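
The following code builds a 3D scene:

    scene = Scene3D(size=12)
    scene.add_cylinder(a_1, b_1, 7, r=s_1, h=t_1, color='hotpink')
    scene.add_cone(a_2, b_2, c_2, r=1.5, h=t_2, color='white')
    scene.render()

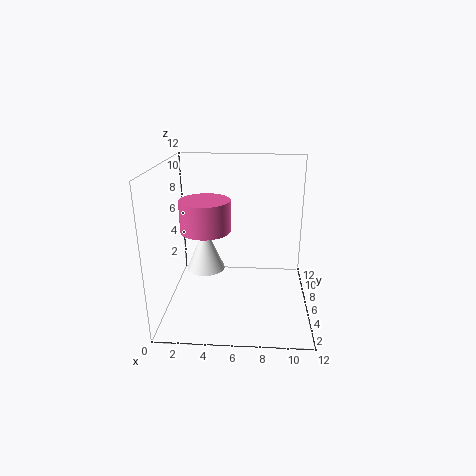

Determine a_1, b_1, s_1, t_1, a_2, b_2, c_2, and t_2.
a_1 = 3.5, b_1 = 5, s_1 = 2, t_1 = 2.5, a_2 = 3.5, b_2 = 4.5, c_2 = 4, t_2 = 3.5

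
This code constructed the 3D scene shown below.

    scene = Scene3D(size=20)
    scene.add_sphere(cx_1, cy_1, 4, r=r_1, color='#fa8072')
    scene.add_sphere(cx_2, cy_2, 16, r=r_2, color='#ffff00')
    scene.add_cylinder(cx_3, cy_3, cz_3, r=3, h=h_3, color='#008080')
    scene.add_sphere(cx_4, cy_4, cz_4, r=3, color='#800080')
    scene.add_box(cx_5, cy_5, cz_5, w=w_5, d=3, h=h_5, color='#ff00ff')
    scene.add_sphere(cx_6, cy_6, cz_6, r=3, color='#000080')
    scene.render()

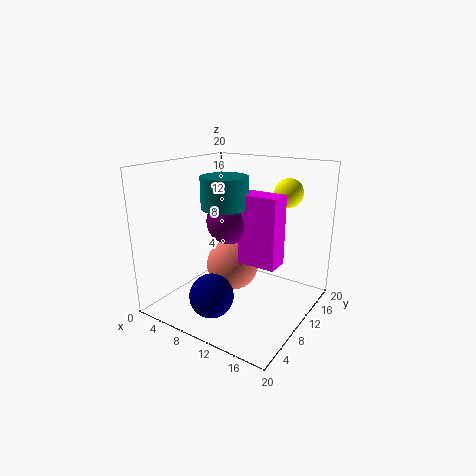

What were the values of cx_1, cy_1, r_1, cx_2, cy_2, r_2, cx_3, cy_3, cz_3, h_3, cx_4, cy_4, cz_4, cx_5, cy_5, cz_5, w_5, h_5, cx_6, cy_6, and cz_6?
cx_1 = 7
cy_1 = 13
r_1 = 4
cx_2 = 15
cy_2 = 15
r_2 = 2
cx_3 = 10
cy_3 = 7
cz_3 = 15
h_3 = 4
cx_4 = 10
cy_4 = 8
cz_4 = 13
cx_5 = 12
cy_5 = 7
cz_5 = 8
w_5 = 5
h_5 = 9
cx_6 = 9
cy_6 = 5
cz_6 = 3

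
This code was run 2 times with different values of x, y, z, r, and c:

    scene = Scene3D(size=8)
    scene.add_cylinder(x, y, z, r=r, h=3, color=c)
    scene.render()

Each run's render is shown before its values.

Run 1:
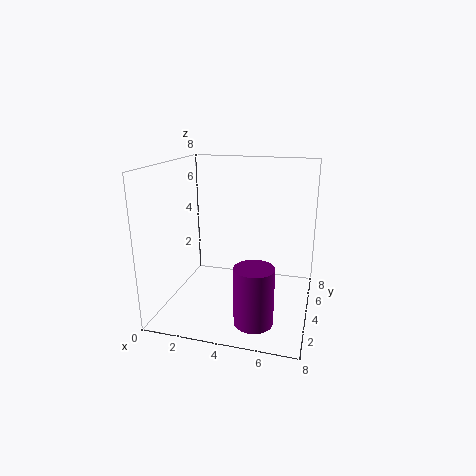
x = 5.5; y = 1.5; z = 0.5; r = 1; c = 'purple'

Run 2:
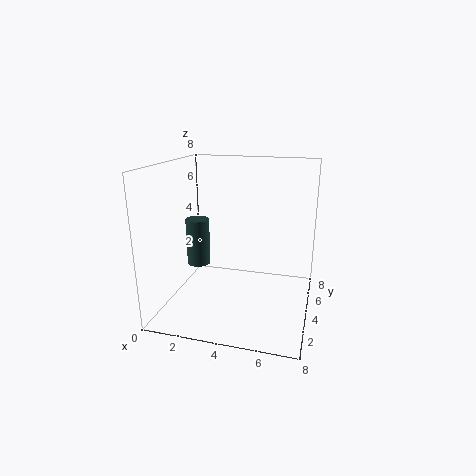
x = 0.75; y = 6; z = 1.25; r = 0.75; c = 'darkslategray'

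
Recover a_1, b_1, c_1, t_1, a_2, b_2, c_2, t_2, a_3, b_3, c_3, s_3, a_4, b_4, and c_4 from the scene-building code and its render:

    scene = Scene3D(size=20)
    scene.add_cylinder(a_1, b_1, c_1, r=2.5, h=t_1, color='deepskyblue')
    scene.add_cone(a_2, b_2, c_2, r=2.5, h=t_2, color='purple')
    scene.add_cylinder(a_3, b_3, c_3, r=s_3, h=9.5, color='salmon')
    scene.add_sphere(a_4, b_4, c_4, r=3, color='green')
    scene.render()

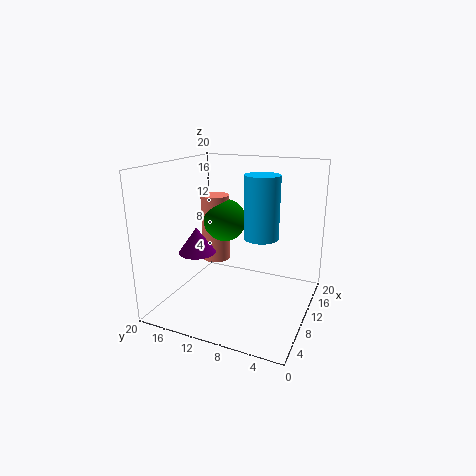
a_1 = 12.5; b_1 = 7.5; c_1 = 9.5; t_1 = 9; a_2 = 6.5; b_2 = 14.5; c_2 = 8.5; t_2 = 3.5; a_3 = 11; b_3 = 14; c_3 = 6; s_3 = 2; a_4 = 11; b_4 = 12.5; c_4 = 12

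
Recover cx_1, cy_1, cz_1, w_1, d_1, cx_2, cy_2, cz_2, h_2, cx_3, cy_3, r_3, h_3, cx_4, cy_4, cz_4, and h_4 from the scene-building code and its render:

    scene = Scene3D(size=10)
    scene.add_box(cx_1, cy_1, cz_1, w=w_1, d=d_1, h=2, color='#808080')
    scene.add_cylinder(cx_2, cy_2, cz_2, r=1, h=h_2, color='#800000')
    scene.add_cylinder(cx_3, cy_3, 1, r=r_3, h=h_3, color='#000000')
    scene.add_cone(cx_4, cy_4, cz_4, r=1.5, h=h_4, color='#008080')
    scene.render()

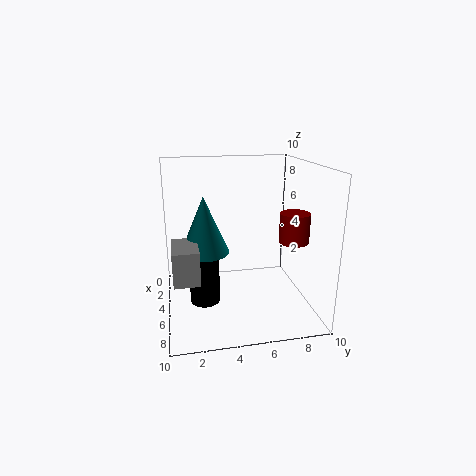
cx_1 = 7; cy_1 = 0.5; cz_1 = 4; w_1 = 2.5; d_1 = 1.5; cx_2 = 6.5; cy_2 = 8.5; cz_2 = 5; h_2 = 2; cx_3 = 6; cy_3 = 2.5; r_3 = 1; h_3 = 3; cx_4 = 7; cy_4 = 2.5; cz_4 = 5; h_4 = 3.5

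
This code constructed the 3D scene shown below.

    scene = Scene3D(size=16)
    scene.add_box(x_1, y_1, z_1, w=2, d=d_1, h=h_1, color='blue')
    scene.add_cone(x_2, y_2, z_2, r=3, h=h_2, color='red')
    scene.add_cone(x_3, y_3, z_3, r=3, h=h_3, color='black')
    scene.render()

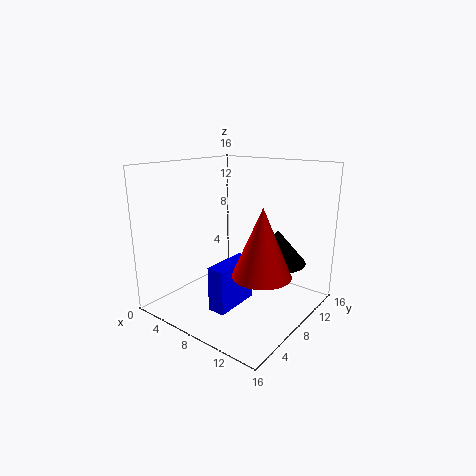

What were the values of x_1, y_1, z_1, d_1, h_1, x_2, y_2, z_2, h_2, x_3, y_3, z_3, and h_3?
x_1 = 7
y_1 = 4
z_1 = 0.5
d_1 = 5.5
h_1 = 5
x_2 = 12.5
y_2 = 6
z_2 = 5.5
h_2 = 7
x_3 = 12.5
y_3 = 9
z_3 = 6
h_3 = 3.5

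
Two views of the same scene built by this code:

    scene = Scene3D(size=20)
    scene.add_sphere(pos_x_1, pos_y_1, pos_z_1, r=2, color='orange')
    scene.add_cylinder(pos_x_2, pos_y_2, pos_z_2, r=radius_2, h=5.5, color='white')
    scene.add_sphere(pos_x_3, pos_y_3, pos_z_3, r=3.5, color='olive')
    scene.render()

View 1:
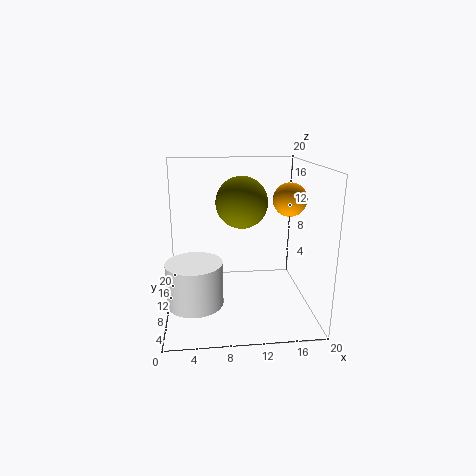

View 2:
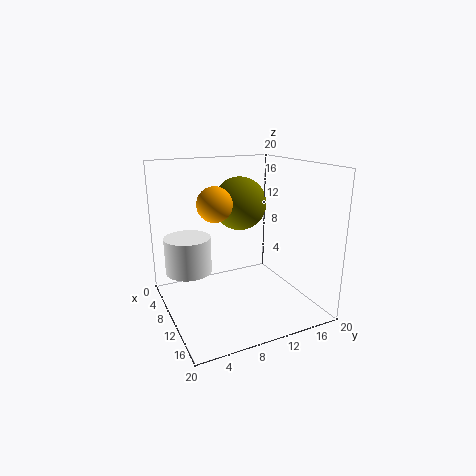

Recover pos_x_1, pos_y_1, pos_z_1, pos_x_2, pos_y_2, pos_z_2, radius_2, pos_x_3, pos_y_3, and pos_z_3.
pos_x_1 = 15.5; pos_y_1 = 4.5; pos_z_1 = 16.5; pos_x_2 = 4; pos_y_2 = 4.5; pos_z_2 = 3.5; radius_2 = 3.5; pos_x_3 = 10.5; pos_y_3 = 10; pos_z_3 = 15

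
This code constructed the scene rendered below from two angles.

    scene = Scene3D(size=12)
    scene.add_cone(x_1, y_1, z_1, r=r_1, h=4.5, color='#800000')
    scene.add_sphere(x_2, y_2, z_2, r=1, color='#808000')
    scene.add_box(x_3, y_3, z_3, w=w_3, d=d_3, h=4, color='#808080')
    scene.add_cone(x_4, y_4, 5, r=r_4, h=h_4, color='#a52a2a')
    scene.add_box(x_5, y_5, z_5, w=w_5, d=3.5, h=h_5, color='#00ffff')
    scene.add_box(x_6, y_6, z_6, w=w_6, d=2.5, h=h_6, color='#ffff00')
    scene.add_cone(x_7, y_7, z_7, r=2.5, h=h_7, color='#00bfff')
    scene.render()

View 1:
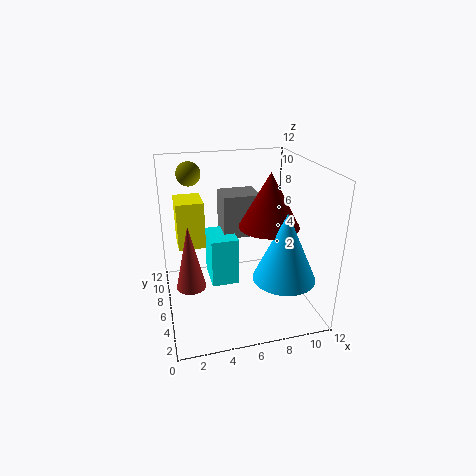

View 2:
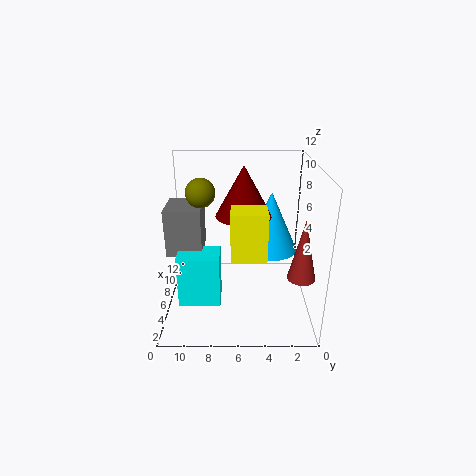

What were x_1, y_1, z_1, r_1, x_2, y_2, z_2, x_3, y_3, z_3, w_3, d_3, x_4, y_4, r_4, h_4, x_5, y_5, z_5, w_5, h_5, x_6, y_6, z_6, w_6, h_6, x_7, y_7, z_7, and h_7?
x_1 = 8.5; y_1 = 5.5; z_1 = 7; r_1 = 2.5; x_2 = 2.5; y_2 = 8.5; z_2 = 11; x_3 = 5.5; y_3 = 9; z_3 = 4.5; w_3 = 3.5; d_3 = 3; x_4 = 1.5; y_4 = 1.5; r_4 = 1; h_4 = 4.5; x_5 = 4; y_5 = 7.5; z_5 = 0.5; w_5 = 2.5; h_5 = 4.5; x_6 = 1; y_6 = 4; z_6 = 6.5; w_6 = 2; h_6 = 3.5; x_7 = 9; y_7 = 3; z_7 = 3.5; h_7 = 5.5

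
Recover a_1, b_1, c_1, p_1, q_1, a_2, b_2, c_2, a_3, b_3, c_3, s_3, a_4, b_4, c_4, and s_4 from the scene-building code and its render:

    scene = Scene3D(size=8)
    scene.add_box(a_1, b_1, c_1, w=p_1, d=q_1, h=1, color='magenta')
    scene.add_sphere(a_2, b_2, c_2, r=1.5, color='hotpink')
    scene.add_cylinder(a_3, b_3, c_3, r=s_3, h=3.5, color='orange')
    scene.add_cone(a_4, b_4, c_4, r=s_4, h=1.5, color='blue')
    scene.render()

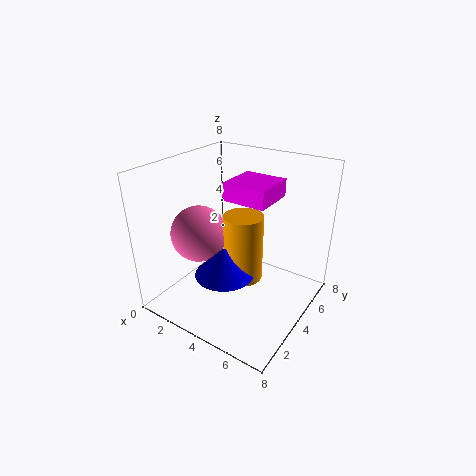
a_1 = 3
b_1 = 4
c_1 = 6
p_1 = 2.5
q_1 = 2.5
a_2 = 2.5
b_2 = 2.5
c_2 = 4.5
a_3 = 5
b_3 = 3
c_3 = 2.5
s_3 = 1
a_4 = 4.5
b_4 = 2
c_4 = 3
s_4 = 1.5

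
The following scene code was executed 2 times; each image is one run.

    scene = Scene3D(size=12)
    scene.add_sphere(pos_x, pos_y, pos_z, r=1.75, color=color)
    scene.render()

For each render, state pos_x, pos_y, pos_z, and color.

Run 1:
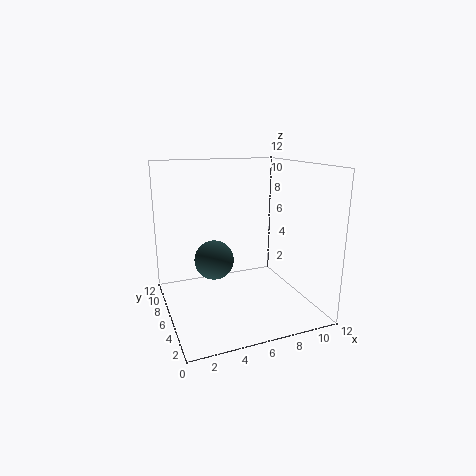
pos_x = 4.5
pos_y = 8
pos_z = 3.5
color = 'darkslategray'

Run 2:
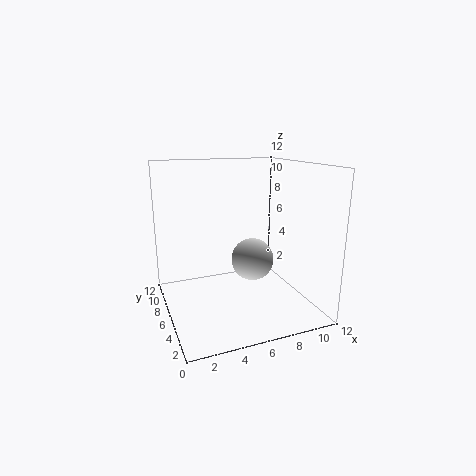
pos_x = 7
pos_y = 5.25
pos_z = 4.25
color = 'lightgray'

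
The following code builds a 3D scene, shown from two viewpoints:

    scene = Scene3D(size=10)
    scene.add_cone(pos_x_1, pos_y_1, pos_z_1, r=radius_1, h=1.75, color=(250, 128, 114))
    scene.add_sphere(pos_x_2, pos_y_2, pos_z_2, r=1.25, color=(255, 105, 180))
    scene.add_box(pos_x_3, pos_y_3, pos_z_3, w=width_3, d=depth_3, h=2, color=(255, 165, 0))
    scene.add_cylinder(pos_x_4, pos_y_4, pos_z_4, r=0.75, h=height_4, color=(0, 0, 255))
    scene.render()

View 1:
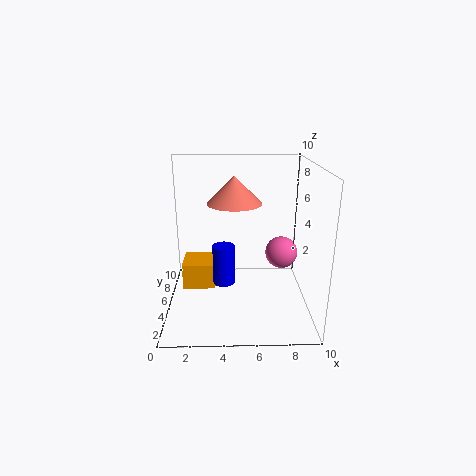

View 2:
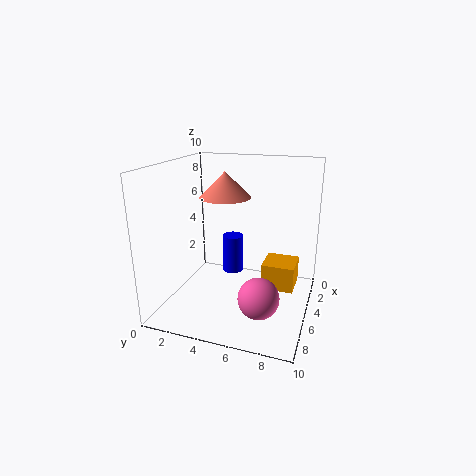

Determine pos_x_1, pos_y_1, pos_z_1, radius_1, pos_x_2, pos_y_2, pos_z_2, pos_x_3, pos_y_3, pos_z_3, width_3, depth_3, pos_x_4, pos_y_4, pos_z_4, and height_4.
pos_x_1 = 4.75, pos_y_1 = 4, pos_z_1 = 7.75, radius_1 = 1.75, pos_x_2 = 8.5, pos_y_2 = 7.5, pos_z_2 = 2.75, pos_x_3 = 0.75, pos_y_3 = 6.25, pos_z_3 = 0.25, width_3 = 2.5, depth_3 = 2.5, pos_x_4 = 4, pos_y_4 = 4.25, pos_z_4 = 2, height_4 = 2.75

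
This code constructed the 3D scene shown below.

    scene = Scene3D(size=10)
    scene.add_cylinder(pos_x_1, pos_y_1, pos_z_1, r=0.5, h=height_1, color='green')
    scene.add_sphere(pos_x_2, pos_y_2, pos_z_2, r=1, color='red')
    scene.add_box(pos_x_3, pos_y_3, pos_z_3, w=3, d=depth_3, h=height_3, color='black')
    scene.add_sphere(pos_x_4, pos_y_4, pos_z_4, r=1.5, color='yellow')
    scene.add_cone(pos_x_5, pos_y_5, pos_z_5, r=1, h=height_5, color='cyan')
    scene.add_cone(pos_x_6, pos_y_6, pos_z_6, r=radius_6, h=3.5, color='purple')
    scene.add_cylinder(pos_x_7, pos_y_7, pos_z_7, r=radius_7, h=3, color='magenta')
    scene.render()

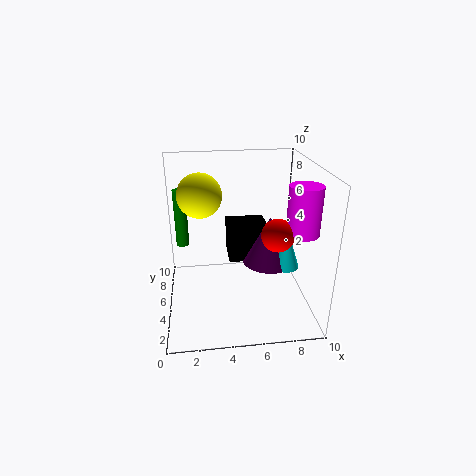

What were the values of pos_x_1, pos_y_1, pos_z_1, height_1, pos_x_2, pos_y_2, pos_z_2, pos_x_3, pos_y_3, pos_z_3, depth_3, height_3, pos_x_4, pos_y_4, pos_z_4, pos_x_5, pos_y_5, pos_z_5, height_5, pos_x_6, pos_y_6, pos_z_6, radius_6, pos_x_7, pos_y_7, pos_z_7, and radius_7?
pos_x_1 = 1
pos_y_1 = 8.5
pos_z_1 = 3
height_1 = 4.5
pos_x_2 = 7
pos_y_2 = 2
pos_z_2 = 6.5
pos_x_3 = 4.5
pos_y_3 = 6
pos_z_3 = 2.5
depth_3 = 3
height_3 = 2.5
pos_x_4 = 2.5
pos_y_4 = 5.5
pos_z_4 = 8
pos_x_5 = 8.5
pos_y_5 = 5
pos_z_5 = 2.5
height_5 = 3
pos_x_6 = 7.5
pos_y_6 = 6
pos_z_6 = 2.5
radius_6 = 2
pos_x_7 = 8.5
pos_y_7 = 2
pos_z_7 = 6.5
radius_7 = 1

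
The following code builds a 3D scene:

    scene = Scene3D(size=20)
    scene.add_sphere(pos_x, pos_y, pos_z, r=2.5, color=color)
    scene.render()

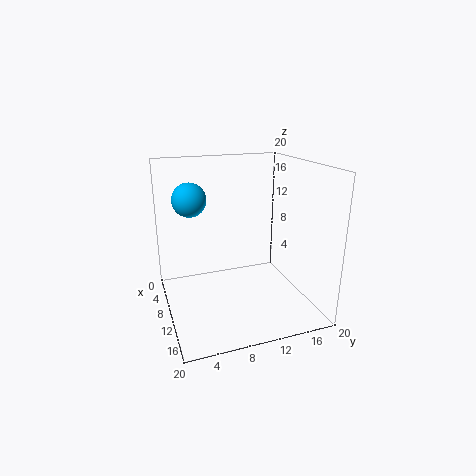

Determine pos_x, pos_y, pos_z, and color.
pos_x = 4.5, pos_y = 4.5, pos_z = 14.5, color = 'deepskyblue'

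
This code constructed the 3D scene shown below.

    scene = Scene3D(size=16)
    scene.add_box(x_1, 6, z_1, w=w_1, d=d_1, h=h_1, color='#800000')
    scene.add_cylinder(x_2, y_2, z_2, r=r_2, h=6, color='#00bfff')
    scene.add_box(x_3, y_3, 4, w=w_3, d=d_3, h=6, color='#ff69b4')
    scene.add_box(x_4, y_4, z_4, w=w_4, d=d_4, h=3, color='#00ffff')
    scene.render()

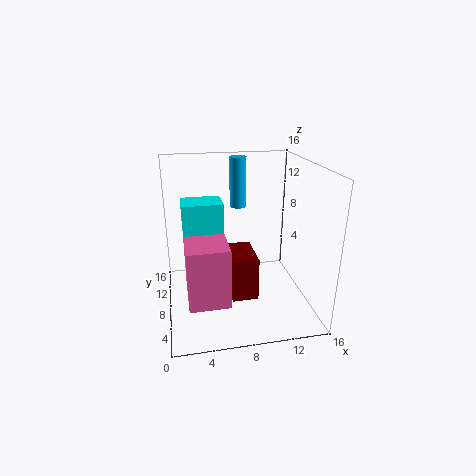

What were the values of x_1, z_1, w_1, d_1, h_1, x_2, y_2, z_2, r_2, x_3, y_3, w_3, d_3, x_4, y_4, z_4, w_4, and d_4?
x_1 = 7; z_1 = 1; w_1 = 3; d_1 = 5; h_1 = 5; x_2 = 9; y_2 = 13; z_2 = 10; r_2 = 1; x_3 = 2; y_3 = 1; w_3 = 4; d_3 = 5; x_4 = 2; y_4 = 5; z_4 = 10; w_4 = 4; d_4 = 3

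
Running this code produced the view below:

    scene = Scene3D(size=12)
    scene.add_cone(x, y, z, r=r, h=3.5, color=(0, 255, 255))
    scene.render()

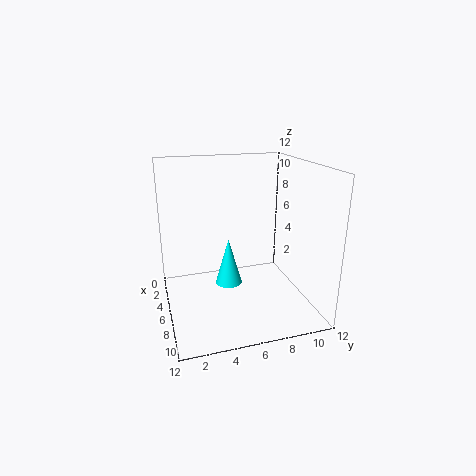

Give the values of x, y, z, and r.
x = 8.5; y = 4.5; z = 3.5; r = 1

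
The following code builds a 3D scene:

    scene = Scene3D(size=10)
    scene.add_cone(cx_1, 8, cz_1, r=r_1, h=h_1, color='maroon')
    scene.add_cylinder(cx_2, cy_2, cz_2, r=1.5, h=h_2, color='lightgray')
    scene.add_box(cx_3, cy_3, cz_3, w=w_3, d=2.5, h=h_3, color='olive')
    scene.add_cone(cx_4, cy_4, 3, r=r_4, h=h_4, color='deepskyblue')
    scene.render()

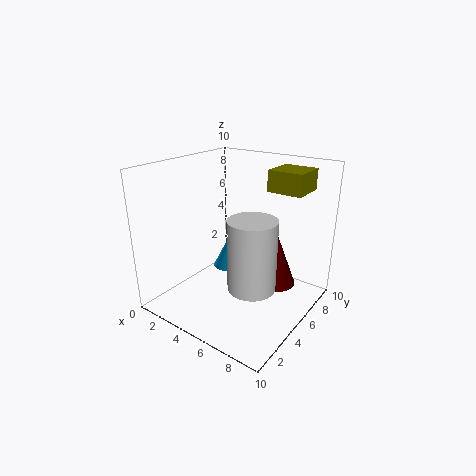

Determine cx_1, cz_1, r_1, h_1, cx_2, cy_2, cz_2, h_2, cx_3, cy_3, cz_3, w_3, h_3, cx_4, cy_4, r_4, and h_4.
cx_1 = 6.5; cz_1 = 0.5; r_1 = 1.5; h_1 = 4; cx_2 = 7.5; cy_2 = 3; cz_2 = 3; h_2 = 4.5; cx_3 = 6; cy_3 = 7; cz_3 = 8; w_3 = 2.5; h_3 = 1.5; cx_4 = 4.5; cy_4 = 4.5; r_4 = 1; h_4 = 2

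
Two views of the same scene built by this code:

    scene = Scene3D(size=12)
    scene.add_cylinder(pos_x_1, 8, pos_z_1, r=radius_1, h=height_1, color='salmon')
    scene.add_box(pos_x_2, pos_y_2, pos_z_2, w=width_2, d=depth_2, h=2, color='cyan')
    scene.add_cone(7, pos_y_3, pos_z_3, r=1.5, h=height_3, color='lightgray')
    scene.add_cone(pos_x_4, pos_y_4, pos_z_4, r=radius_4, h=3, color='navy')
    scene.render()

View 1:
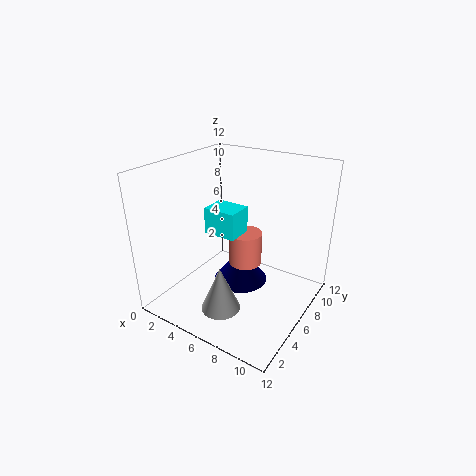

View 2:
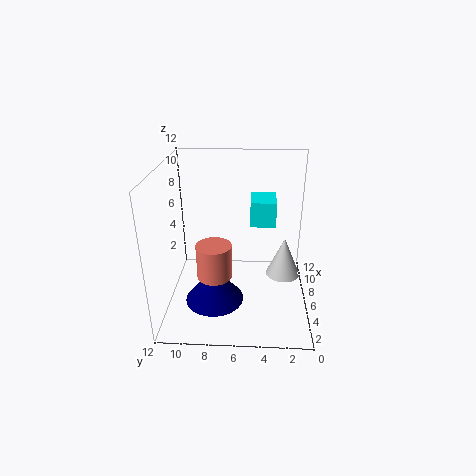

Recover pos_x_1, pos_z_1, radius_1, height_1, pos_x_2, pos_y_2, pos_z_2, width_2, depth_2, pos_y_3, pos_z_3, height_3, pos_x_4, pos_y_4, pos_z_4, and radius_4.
pos_x_1 = 5.5
pos_z_1 = 2.5
radius_1 = 1.5
height_1 = 3
pos_x_2 = 5
pos_y_2 = 3
pos_z_2 = 7.5
width_2 = 2.5
depth_2 = 2
pos_y_3 = 2
pos_z_3 = 2
height_3 = 3.5
pos_x_4 = 5
pos_y_4 = 8
pos_z_4 = 0.5
radius_4 = 2.5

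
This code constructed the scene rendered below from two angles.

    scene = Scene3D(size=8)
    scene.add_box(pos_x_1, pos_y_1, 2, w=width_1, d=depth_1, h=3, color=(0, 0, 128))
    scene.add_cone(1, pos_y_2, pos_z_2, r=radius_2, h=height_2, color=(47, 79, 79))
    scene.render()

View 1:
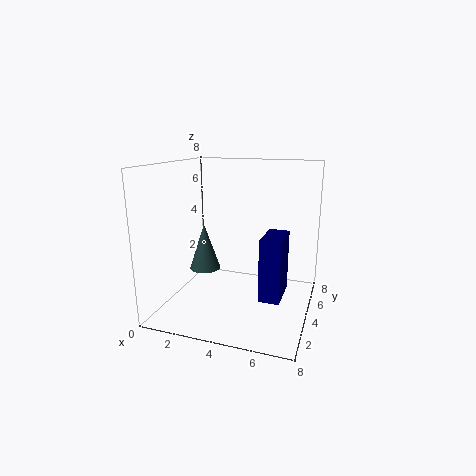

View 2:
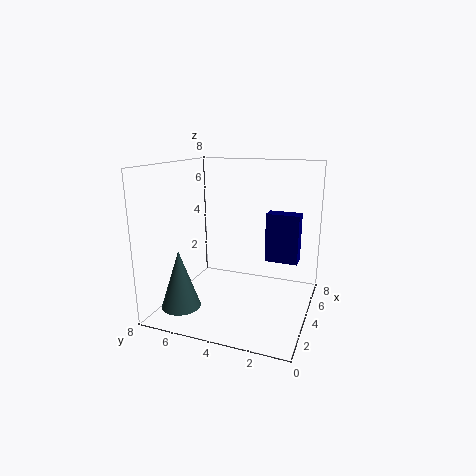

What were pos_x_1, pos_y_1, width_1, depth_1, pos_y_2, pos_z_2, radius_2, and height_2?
pos_x_1 = 6
pos_y_1 = 1
width_1 = 1
depth_1 = 2
pos_y_2 = 6
pos_z_2 = 1
radius_2 = 1
height_2 = 3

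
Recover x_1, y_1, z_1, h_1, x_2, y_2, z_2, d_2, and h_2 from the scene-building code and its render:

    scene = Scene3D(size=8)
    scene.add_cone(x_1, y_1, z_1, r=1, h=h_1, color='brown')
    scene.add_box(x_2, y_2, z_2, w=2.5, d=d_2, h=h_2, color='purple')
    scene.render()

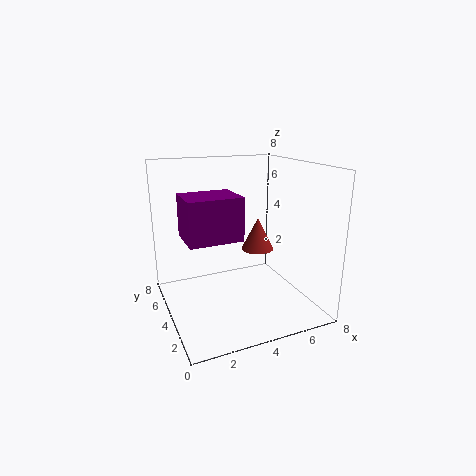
x_1 = 6
y_1 = 5.5
z_1 = 2.5
h_1 = 2
x_2 = 0.5
y_2 = 1
z_2 = 5
d_2 = 2
h_2 = 2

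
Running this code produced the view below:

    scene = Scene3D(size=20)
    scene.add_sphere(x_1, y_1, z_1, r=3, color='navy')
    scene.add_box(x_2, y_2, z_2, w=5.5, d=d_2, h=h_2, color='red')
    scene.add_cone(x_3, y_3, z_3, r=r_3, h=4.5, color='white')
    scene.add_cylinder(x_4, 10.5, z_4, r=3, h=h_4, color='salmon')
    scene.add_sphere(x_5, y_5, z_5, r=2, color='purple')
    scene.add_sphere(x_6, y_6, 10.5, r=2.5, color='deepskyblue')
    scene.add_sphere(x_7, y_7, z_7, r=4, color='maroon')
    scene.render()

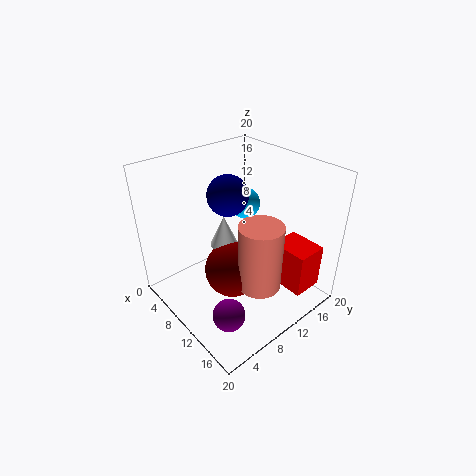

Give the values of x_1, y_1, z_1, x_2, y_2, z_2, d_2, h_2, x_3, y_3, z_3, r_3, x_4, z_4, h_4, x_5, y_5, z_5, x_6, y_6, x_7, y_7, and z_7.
x_1 = 6
y_1 = 11.5
z_1 = 14.5
x_2 = 12.5
y_2 = 14.5
z_2 = 2
d_2 = 4.5
h_2 = 6.5
x_3 = 7.5
y_3 = 9.5
z_3 = 8
r_3 = 2
x_4 = 14
z_4 = 4
h_4 = 9.5
x_5 = 16.5
y_5 = 3
z_5 = 5
x_6 = 3.5
y_6 = 17
x_7 = 10
y_7 = 9
z_7 = 5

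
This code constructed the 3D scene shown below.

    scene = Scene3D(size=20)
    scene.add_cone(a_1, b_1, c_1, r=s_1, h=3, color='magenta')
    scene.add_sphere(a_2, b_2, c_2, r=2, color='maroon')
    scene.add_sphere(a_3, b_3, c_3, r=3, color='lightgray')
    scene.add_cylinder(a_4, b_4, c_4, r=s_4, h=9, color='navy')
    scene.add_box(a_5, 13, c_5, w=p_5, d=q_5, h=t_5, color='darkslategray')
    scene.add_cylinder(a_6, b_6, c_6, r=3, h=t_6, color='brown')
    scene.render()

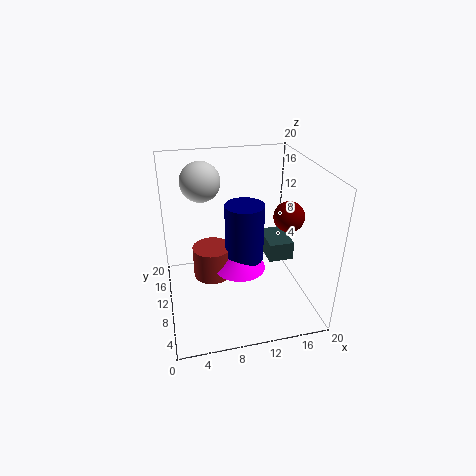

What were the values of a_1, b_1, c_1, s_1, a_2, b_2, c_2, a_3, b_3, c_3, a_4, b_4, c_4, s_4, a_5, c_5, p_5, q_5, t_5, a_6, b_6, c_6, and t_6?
a_1 = 11
b_1 = 13
c_1 = 3
s_1 = 4
a_2 = 16
b_2 = 7
c_2 = 14
a_3 = 6
b_3 = 17
c_3 = 16
a_4 = 12
b_4 = 14
c_4 = 4
s_4 = 3
a_5 = 16
c_5 = 3
p_5 = 4
q_5 = 6
t_5 = 3
a_6 = 7
b_6 = 15
c_6 = 1
t_6 = 5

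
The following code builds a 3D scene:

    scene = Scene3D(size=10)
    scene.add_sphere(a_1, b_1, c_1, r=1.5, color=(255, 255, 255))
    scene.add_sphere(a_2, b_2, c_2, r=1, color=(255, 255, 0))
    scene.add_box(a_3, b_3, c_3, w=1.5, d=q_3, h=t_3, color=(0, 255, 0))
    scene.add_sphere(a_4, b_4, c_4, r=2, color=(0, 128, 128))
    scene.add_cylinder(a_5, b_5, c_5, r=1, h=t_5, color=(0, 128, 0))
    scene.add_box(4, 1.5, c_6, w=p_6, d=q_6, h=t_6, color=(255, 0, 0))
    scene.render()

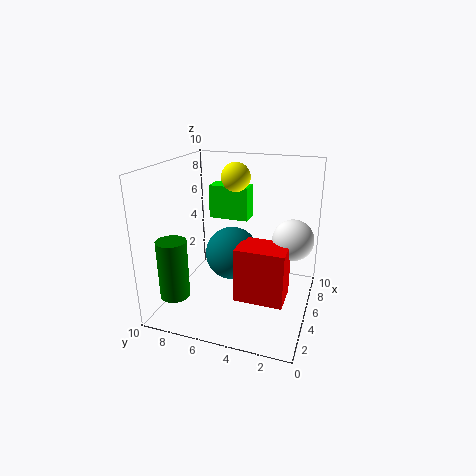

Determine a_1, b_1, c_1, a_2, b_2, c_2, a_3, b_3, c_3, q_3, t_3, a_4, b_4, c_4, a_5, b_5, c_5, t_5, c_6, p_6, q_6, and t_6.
a_1 = 7; b_1 = 1.5; c_1 = 4.5; a_2 = 6; b_2 = 5.5; c_2 = 9; a_3 = 7; b_3 = 5; c_3 = 5.5; q_3 = 3; t_3 = 2.5; a_4 = 6.5; b_4 = 6; c_4 = 3; a_5 = 2; b_5 = 8.5; c_5 = 1.5; t_5 = 4; c_6 = 0.5; p_6 = 2.5; q_6 = 3.5; t_6 = 4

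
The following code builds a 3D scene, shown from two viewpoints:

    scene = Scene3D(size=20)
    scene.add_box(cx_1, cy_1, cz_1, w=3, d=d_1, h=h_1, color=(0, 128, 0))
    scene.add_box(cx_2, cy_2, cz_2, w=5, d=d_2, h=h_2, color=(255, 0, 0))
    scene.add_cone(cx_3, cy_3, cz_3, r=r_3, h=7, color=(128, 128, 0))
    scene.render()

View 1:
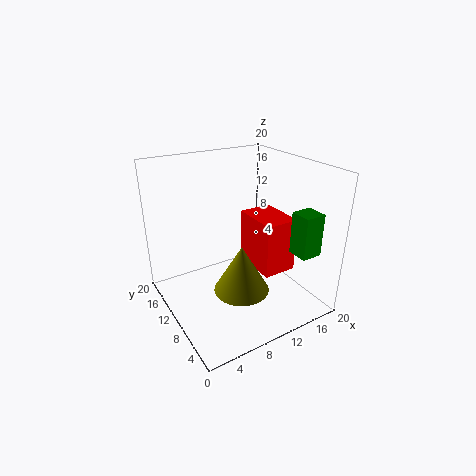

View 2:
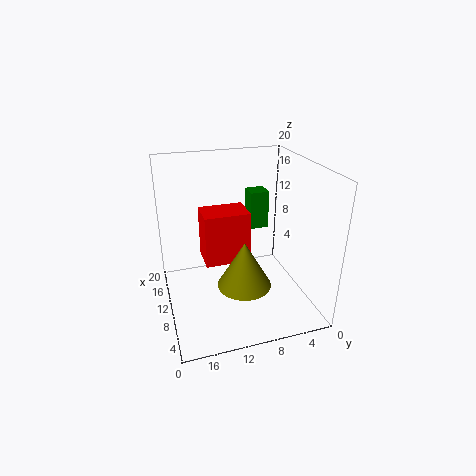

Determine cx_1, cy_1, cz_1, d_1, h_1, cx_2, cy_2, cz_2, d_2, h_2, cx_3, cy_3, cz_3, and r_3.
cx_1 = 16
cy_1 = 3
cz_1 = 8
d_1 = 3
h_1 = 6
cx_2 = 13
cy_2 = 7
cz_2 = 4
d_2 = 7
h_2 = 8
cx_3 = 10
cy_3 = 9
cz_3 = 2
r_3 = 4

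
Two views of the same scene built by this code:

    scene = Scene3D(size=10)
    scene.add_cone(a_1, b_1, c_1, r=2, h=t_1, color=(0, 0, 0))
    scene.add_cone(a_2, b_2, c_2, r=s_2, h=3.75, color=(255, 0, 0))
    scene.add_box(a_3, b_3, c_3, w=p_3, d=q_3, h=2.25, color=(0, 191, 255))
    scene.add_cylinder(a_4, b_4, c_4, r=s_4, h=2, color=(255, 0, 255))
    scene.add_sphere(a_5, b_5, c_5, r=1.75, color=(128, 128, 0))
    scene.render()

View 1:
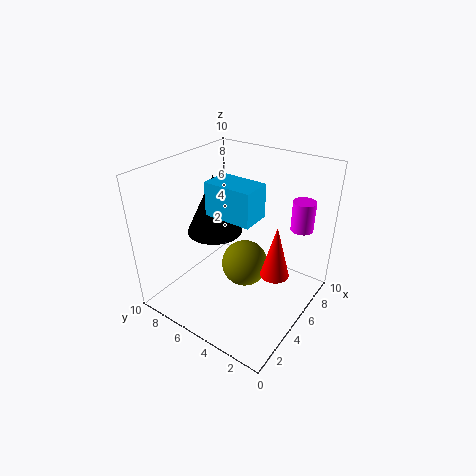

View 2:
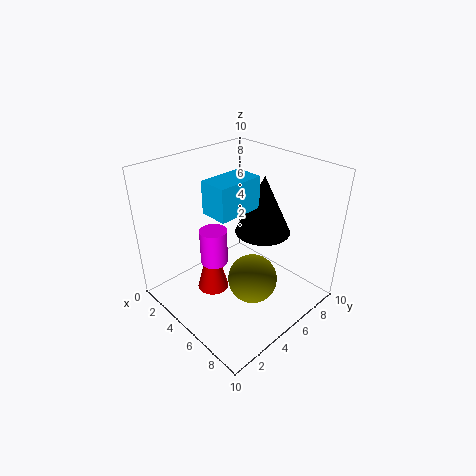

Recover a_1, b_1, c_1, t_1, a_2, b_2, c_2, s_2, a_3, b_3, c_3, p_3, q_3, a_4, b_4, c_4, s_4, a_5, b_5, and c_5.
a_1 = 5.25, b_1 = 7.25, c_1 = 4.75, t_1 = 4.25, a_2 = 5.5, b_2 = 2.25, c_2 = 2.75, s_2 = 1, a_3 = 3.5, b_3 = 3.25, c_3 = 7, p_3 = 2, q_3 = 3.25, a_4 = 7, b_4 = 1.25, c_4 = 6, s_4 = 0.75, a_5 = 6.25, b_5 = 5.25, c_5 = 2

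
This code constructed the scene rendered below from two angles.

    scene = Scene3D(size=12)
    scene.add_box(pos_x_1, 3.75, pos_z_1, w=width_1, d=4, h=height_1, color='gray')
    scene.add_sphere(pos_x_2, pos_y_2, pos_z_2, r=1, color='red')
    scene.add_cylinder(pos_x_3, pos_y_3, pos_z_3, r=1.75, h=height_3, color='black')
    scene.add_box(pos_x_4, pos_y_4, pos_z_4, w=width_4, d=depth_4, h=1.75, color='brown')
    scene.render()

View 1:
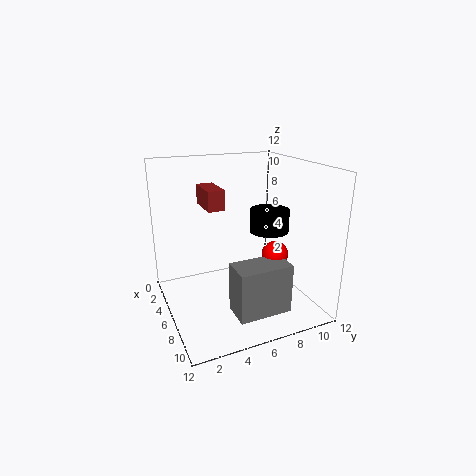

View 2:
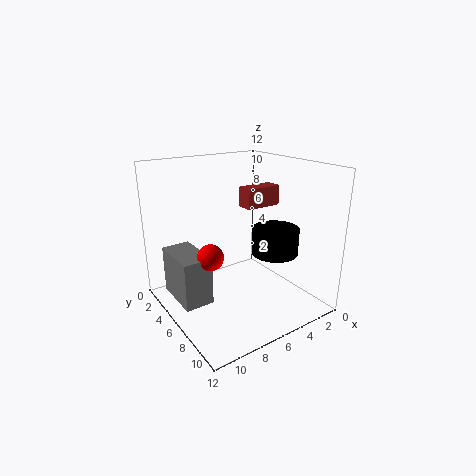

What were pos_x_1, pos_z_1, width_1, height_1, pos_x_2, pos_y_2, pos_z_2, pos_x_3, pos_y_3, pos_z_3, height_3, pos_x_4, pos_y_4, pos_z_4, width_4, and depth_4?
pos_x_1 = 9.5
pos_z_1 = 2
width_1 = 2.25
height_1 = 3.75
pos_x_2 = 9.5
pos_y_2 = 7.5
pos_z_2 = 5.75
pos_x_3 = 5
pos_y_3 = 9.5
pos_z_3 = 5.75
height_3 = 2
pos_x_4 = 1.25
pos_y_4 = 4
pos_z_4 = 8
width_4 = 3.25
depth_4 = 1.5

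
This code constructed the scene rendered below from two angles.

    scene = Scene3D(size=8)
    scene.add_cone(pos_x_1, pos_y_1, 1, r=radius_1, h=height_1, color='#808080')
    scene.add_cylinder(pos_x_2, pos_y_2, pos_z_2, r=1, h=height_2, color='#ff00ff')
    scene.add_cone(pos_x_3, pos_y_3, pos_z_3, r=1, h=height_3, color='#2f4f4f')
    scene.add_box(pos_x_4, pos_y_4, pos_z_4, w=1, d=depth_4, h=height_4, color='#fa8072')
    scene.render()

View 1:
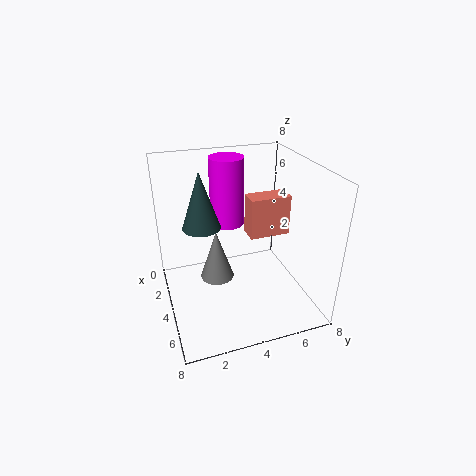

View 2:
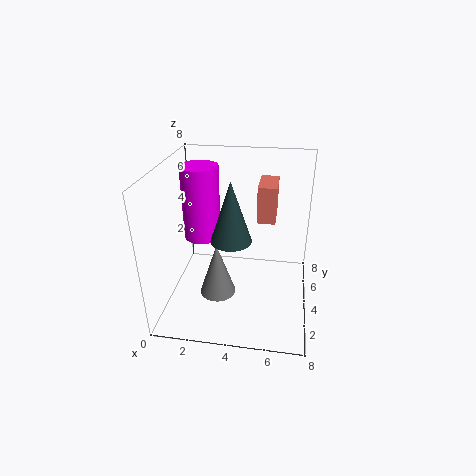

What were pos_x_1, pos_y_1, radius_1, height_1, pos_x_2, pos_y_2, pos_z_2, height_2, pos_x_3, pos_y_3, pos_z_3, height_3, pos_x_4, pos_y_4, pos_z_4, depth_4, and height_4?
pos_x_1 = 3; pos_y_1 = 3; radius_1 = 1; height_1 = 3; pos_x_2 = 2; pos_y_2 = 4; pos_z_2 = 4; height_2 = 4; pos_x_3 = 4; pos_y_3 = 2; pos_z_3 = 5; height_3 = 3; pos_x_4 = 5; pos_y_4 = 4; pos_z_4 = 5; depth_4 = 2; height_4 = 2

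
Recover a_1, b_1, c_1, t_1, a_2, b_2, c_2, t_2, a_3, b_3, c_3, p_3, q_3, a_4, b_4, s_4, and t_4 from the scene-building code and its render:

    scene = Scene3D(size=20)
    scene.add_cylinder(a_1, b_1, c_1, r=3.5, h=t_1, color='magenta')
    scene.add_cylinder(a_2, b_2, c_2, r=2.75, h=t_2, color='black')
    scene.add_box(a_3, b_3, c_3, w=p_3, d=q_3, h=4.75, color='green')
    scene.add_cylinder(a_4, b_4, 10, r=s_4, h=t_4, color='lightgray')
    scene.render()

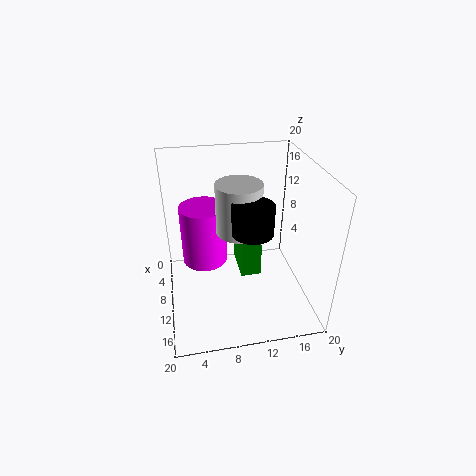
a_1 = 4.5, b_1 = 5.75, c_1 = 3.25, t_1 = 9.25, a_2 = 12.25, b_2 = 11.5, c_2 = 12, t_2 = 4, a_3 = 6.75, b_3 = 10, c_3 = 5.25, p_3 = 5.75, q_3 = 2.75, a_4 = 8.25, b_4 = 10.5, s_4 = 3.25, t_4 = 7.25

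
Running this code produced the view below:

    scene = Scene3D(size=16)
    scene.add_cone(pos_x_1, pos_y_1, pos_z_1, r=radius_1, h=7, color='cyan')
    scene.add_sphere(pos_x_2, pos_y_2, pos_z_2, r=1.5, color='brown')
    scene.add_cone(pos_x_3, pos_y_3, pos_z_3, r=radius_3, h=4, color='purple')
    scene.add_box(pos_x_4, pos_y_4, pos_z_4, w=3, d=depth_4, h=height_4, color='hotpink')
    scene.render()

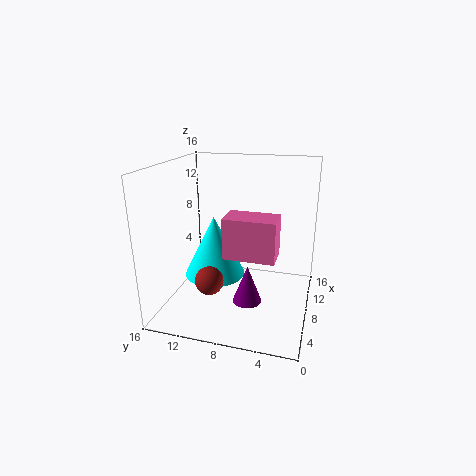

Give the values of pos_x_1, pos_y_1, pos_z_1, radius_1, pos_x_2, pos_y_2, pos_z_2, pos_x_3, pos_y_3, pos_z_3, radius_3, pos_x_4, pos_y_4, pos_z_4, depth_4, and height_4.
pos_x_1 = 8.5; pos_y_1 = 11; pos_z_1 = 3; radius_1 = 3.5; pos_x_2 = 4; pos_y_2 = 10; pos_z_2 = 4.5; pos_x_3 = 4.5; pos_y_3 = 6; pos_z_3 = 2.5; radius_3 = 1.5; pos_x_4 = 2.5; pos_y_4 = 3; pos_z_4 = 8; depth_4 = 5; height_4 = 4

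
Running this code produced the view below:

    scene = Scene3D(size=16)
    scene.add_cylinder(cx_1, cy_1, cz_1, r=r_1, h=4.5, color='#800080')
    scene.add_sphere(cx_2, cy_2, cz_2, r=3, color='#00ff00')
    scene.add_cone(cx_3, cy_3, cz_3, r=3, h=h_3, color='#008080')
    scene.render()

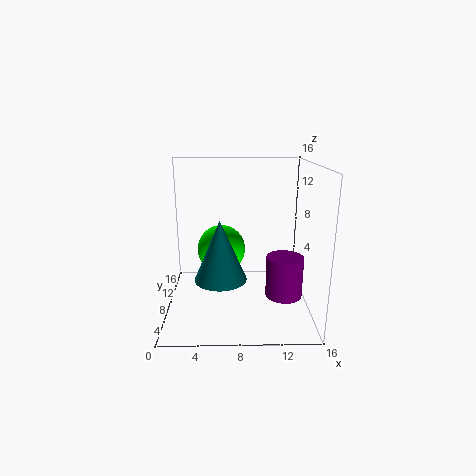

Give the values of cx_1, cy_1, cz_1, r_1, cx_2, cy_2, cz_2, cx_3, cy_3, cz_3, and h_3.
cx_1 = 13, cy_1 = 6, cz_1 = 2, r_1 = 2, cx_2 = 6, cy_2 = 12.5, cz_2 = 5, cx_3 = 6, cy_3 = 8, cz_3 = 3, h_3 = 7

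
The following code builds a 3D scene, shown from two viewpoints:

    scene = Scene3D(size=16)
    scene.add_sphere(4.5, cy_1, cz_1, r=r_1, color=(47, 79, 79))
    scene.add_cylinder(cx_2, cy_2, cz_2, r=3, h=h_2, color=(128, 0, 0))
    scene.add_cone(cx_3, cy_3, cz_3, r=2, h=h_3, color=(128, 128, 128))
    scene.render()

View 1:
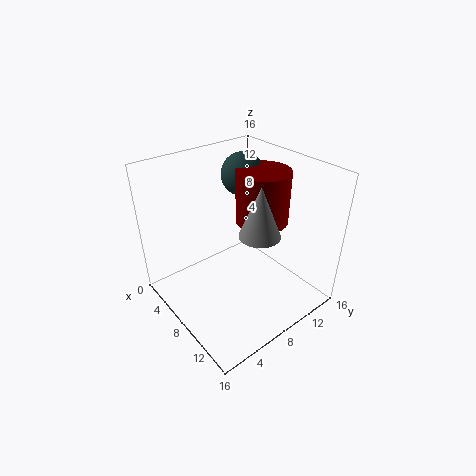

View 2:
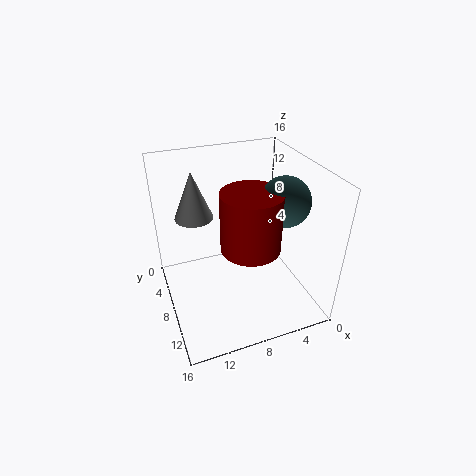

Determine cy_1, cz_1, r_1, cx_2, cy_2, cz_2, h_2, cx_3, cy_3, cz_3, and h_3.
cy_1 = 11.5, cz_1 = 13.5, r_1 = 2.5, cx_2 = 8, cy_2 = 11.5, cz_2 = 9, h_2 = 6, cx_3 = 12.5, cy_3 = 7, cz_3 = 11, h_3 = 5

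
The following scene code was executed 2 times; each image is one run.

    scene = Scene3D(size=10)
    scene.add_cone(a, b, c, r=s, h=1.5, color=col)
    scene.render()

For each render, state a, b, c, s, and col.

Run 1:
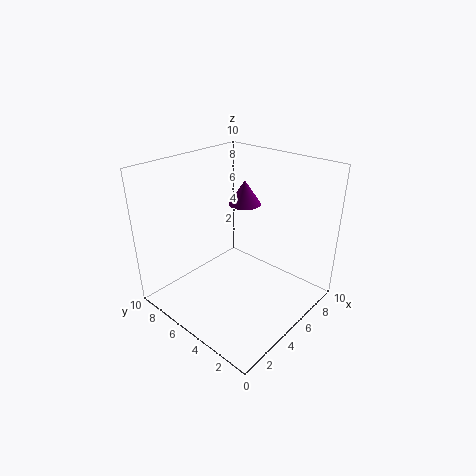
a = 4.5, b = 4, c = 8, s = 1, col = 'purple'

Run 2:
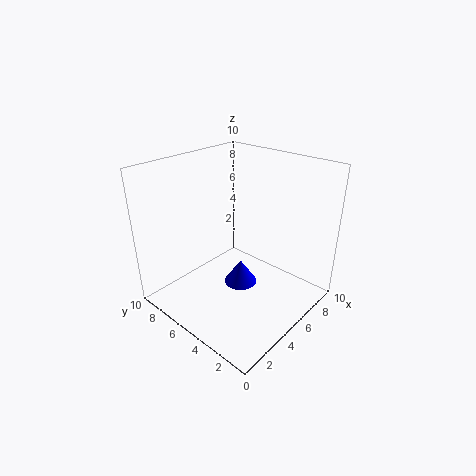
a = 3, b = 3, c = 3.5, s = 1, col = 'blue'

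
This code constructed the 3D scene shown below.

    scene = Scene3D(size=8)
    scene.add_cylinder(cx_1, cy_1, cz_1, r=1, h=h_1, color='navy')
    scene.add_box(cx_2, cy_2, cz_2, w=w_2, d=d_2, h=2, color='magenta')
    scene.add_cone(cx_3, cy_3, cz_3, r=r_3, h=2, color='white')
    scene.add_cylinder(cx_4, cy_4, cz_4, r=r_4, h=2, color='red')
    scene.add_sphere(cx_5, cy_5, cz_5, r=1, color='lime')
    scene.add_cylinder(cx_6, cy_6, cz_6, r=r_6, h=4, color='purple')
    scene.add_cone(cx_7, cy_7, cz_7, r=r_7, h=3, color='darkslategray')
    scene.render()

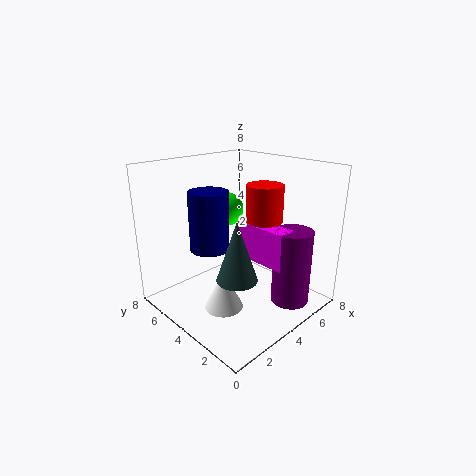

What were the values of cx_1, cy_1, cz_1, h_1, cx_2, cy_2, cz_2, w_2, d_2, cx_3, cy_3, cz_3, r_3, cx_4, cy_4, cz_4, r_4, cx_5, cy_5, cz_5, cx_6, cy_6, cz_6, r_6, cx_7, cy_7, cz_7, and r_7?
cx_1 = 2
cy_1 = 4
cz_1 = 4
h_1 = 3
cx_2 = 4
cy_2 = 1
cz_2 = 3
w_2 = 1
d_2 = 3
cx_3 = 2
cy_3 = 3
cz_3 = 1
r_3 = 1
cx_4 = 5
cy_4 = 3
cz_4 = 5
r_4 = 1
cx_5 = 5
cy_5 = 6
cz_5 = 5
cx_6 = 5
cy_6 = 1
cz_6 = 1
r_6 = 1
cx_7 = 2
cy_7 = 2
cz_7 = 3
r_7 = 1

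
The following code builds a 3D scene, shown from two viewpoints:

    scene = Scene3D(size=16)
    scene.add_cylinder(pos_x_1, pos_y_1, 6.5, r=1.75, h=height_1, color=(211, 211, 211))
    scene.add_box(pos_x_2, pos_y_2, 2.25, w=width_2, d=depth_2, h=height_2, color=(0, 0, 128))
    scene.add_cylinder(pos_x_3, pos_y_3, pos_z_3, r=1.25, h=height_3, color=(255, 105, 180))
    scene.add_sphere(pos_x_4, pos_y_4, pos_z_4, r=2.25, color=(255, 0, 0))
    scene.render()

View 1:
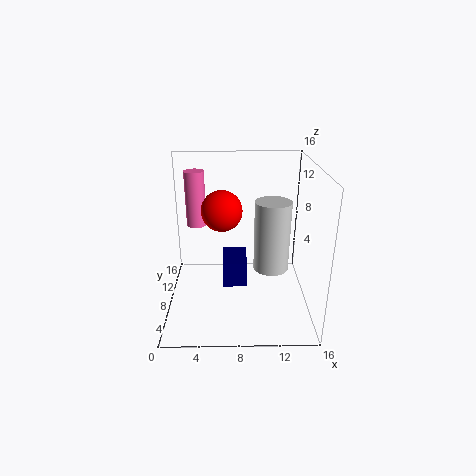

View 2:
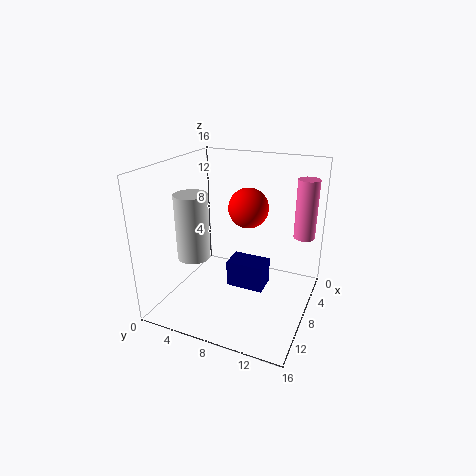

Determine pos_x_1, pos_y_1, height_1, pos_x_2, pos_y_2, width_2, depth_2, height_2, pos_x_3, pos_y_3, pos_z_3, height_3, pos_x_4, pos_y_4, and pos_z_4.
pos_x_1 = 11.25; pos_y_1 = 4.25; height_1 = 7; pos_x_2 = 6.25; pos_y_2 = 7; width_2 = 2.75; depth_2 = 4.25; height_2 = 3; pos_x_3 = 2.75; pos_y_3 = 14.25; pos_z_3 = 7; height_3 = 7; pos_x_4 = 6.25; pos_y_4 = 8.5; pos_z_4 = 11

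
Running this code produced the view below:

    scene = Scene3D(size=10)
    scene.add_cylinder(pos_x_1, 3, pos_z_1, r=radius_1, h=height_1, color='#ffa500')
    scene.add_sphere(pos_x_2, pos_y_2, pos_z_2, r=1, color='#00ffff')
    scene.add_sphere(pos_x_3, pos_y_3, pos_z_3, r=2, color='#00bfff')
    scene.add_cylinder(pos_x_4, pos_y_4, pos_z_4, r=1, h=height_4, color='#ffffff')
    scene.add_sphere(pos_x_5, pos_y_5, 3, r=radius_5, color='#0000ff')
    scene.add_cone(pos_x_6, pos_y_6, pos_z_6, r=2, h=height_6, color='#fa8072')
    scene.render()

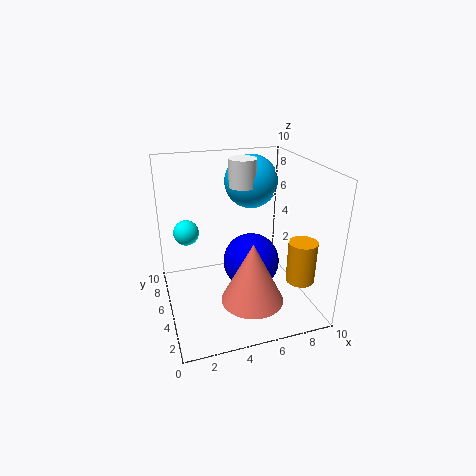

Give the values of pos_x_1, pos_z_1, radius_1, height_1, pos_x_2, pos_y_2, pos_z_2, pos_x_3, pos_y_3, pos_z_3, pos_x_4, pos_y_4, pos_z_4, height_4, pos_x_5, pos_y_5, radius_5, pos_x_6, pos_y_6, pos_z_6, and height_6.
pos_x_1 = 9
pos_z_1 = 2
radius_1 = 1
height_1 = 3
pos_x_2 = 2
pos_y_2 = 9
pos_z_2 = 4
pos_x_3 = 7
pos_y_3 = 8
pos_z_3 = 8
pos_x_4 = 6
pos_y_4 = 7
pos_z_4 = 8
height_4 = 2
pos_x_5 = 6
pos_y_5 = 5
radius_5 = 2
pos_x_6 = 5
pos_y_6 = 2
pos_z_6 = 2
height_6 = 4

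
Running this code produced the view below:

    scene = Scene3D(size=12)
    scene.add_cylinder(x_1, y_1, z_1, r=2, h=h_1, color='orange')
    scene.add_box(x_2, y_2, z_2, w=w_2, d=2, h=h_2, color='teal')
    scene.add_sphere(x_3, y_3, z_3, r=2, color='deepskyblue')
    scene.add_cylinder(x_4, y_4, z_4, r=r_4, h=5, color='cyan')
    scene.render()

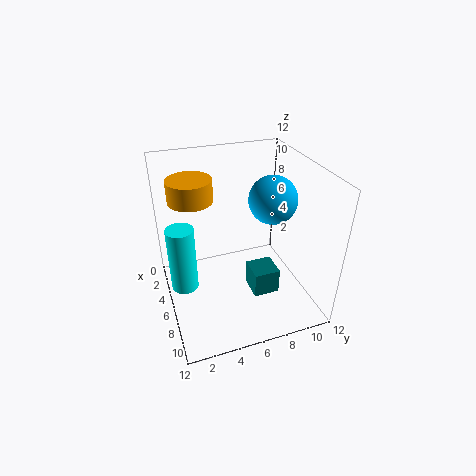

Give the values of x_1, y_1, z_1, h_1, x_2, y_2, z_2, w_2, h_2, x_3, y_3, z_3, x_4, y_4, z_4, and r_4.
x_1 = 2, y_1 = 3, z_1 = 8, h_1 = 2, x_2 = 8, y_2 = 6, z_2 = 3, w_2 = 2, h_2 = 2, x_3 = 6, y_3 = 9, z_3 = 9, x_4 = 8, y_4 = 1, z_4 = 4, r_4 = 1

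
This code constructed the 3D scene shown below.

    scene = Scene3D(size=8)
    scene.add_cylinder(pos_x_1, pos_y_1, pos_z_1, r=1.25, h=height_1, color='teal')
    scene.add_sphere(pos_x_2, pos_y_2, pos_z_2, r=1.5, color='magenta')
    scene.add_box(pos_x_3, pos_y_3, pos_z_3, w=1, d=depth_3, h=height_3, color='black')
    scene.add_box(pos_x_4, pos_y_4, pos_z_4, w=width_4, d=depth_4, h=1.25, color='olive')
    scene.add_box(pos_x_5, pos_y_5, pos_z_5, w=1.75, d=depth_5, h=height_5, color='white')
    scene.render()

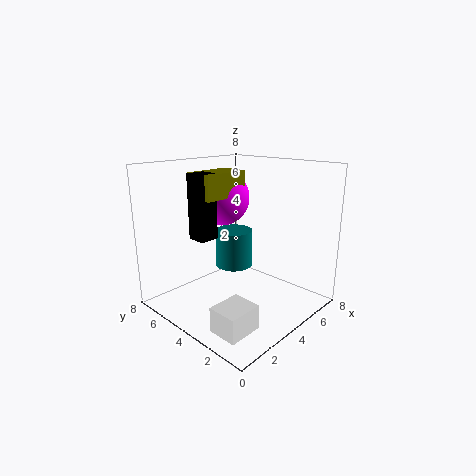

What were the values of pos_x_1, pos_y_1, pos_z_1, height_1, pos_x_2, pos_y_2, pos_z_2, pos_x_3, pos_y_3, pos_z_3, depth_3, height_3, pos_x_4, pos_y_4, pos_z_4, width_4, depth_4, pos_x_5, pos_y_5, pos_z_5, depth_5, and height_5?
pos_x_1 = 6.5
pos_y_1 = 6.75
pos_z_1 = 0.75
height_1 = 2.5
pos_x_2 = 3.5
pos_y_2 = 4.75
pos_z_2 = 6.25
pos_x_3 = 1.25
pos_y_3 = 3.75
pos_z_3 = 4.5
depth_3 = 1
height_3 = 3.25
pos_x_4 = 1.5
pos_y_4 = 3.5
pos_z_4 = 6.5
width_4 = 2.5
depth_4 = 1.5
pos_x_5 = 0.25
pos_y_5 = 0.75
pos_z_5 = 0.75
depth_5 = 1.5
height_5 = 1.25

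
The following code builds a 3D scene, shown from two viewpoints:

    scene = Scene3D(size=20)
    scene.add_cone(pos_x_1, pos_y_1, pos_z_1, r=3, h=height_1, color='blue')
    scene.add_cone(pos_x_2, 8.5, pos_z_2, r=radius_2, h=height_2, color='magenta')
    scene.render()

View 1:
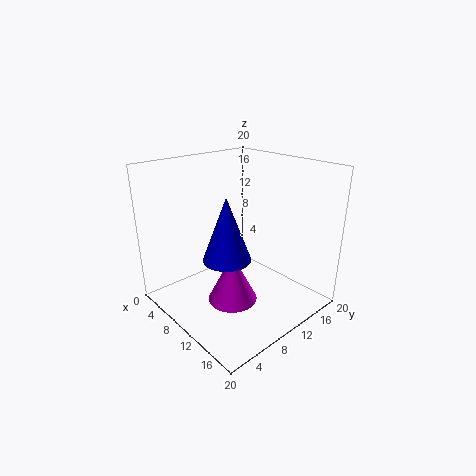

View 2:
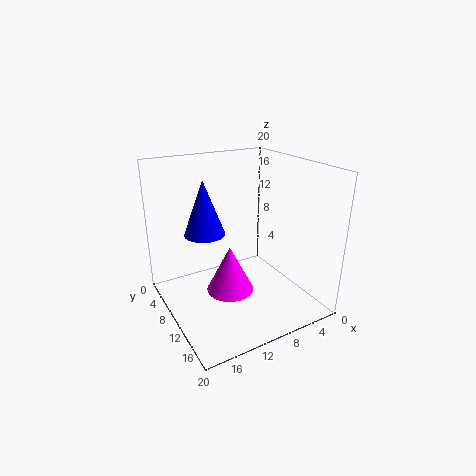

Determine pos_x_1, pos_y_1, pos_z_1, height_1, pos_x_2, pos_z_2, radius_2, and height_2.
pos_x_1 = 13
pos_y_1 = 5.5
pos_z_1 = 9.5
height_1 = 8
pos_x_2 = 10.5
pos_z_2 = 1
radius_2 = 3.5
height_2 = 7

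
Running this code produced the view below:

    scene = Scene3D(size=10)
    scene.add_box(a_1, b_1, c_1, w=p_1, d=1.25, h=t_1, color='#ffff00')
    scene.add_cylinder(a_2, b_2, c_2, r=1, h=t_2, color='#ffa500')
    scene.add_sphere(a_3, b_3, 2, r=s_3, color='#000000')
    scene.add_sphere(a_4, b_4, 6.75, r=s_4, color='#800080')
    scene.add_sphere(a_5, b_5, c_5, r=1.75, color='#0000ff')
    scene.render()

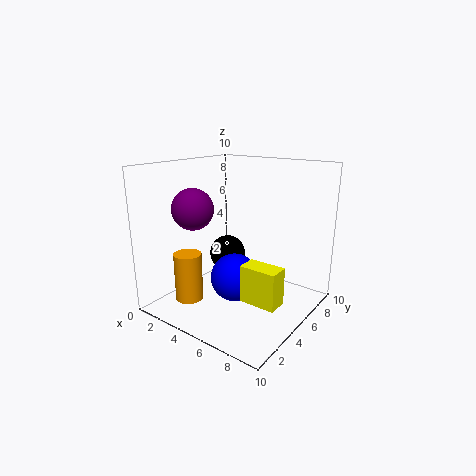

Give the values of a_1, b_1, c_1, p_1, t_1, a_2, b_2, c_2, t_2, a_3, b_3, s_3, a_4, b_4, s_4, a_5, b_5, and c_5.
a_1 = 7.5; b_1 = 1.75; c_1 = 2.5; p_1 = 2.25; t_1 = 2.25; a_2 = 2; b_2 = 3; c_2 = 0.25; t_2 = 3.5; a_3 = 1.5; b_3 = 8.25; s_3 = 1.5; a_4 = 1.75; b_4 = 4; s_4 = 1.5; a_5 = 4.5; b_5 = 5.25; c_5 = 1.75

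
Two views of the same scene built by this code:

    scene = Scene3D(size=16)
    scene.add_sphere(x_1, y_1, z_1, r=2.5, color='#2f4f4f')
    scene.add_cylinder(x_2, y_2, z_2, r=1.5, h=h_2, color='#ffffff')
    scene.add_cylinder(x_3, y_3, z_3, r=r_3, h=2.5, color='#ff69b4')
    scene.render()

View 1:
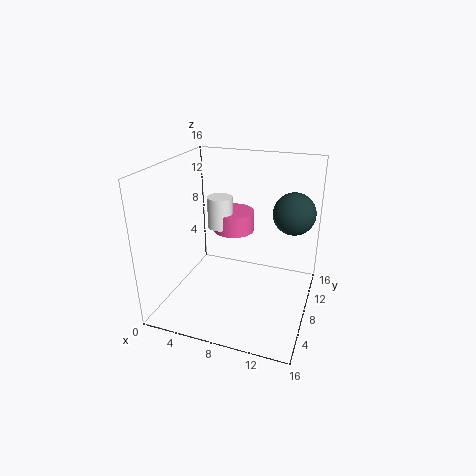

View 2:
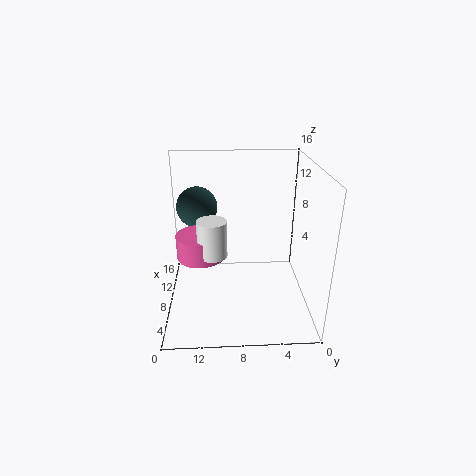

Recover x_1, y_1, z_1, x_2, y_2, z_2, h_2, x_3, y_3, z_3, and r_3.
x_1 = 13.25; y_1 = 12.75; z_1 = 9.75; x_2 = 4.75; y_2 = 10.75; z_2 = 7.75; h_2 = 3.75; x_3 = 6; y_3 = 12; z_3 = 7; r_3 = 2.5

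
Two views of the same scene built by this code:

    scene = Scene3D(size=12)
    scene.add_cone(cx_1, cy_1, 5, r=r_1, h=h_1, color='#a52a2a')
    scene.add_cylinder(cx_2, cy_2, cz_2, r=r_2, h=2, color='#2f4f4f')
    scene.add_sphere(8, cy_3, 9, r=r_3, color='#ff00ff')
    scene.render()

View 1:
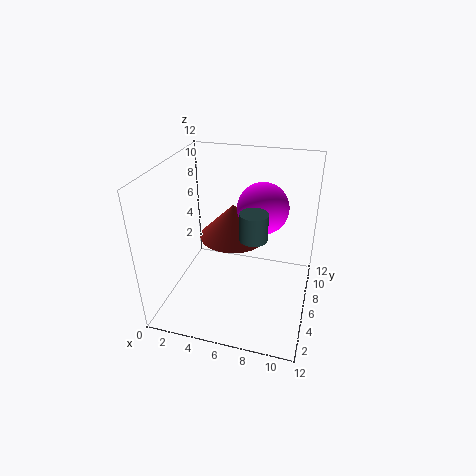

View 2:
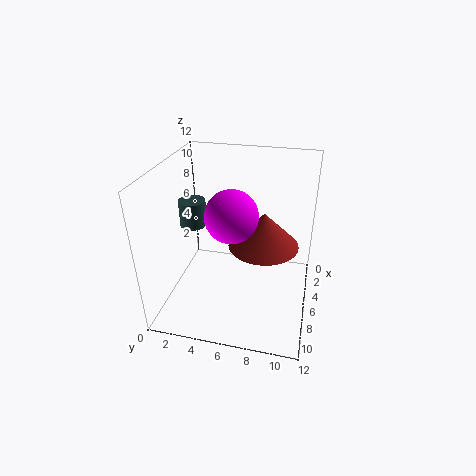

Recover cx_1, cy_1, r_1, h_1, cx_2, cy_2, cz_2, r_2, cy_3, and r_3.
cx_1 = 5; cy_1 = 8; r_1 = 3; h_1 = 3; cx_2 = 8; cy_2 = 3; cz_2 = 8; r_2 = 1; cy_3 = 6; r_3 = 2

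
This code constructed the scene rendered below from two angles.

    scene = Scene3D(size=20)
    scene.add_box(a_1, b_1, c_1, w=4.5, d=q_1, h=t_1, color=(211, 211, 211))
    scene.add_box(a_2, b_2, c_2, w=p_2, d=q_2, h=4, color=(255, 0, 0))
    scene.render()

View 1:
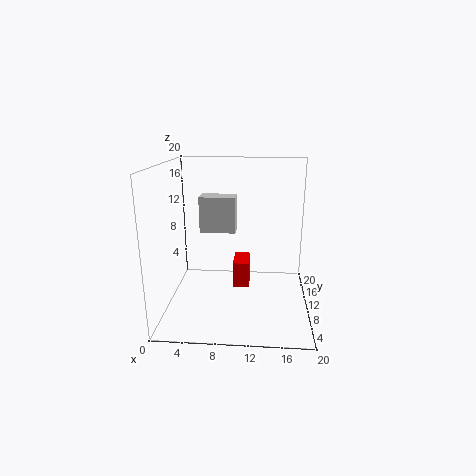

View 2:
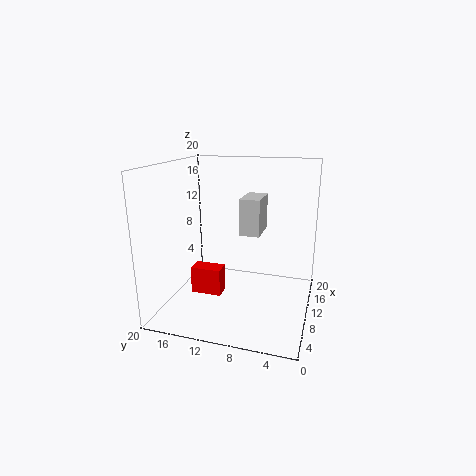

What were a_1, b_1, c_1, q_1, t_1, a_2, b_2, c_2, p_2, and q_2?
a_1 = 5.5
b_1 = 6
c_1 = 12
q_1 = 2.5
t_1 = 4.5
a_2 = 9
b_2 = 12.5
c_2 = 1
p_2 = 2.5
q_2 = 4.5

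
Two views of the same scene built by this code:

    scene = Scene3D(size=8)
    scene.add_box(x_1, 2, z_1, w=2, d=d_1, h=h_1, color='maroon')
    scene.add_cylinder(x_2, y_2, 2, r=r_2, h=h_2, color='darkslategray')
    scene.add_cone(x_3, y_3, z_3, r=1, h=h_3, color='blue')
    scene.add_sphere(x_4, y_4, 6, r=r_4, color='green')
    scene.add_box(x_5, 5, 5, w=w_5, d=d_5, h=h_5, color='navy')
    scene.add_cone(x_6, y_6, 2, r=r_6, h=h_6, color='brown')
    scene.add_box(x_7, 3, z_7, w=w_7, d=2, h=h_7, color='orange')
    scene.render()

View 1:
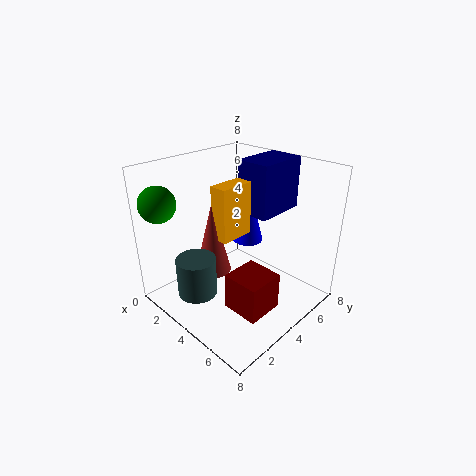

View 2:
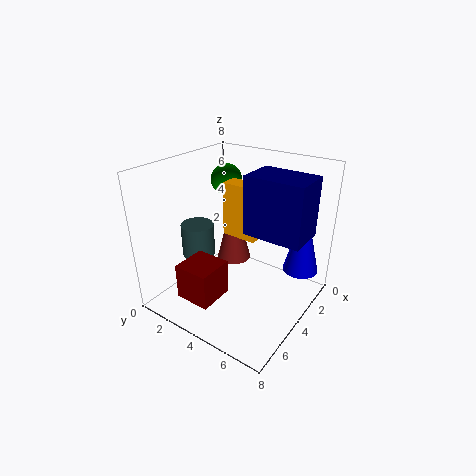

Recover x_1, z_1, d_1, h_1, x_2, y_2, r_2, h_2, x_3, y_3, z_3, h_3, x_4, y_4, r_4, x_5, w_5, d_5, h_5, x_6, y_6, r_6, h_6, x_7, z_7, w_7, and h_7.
x_1 = 5, z_1 = 1, d_1 = 2, h_1 = 2, x_2 = 4, y_2 = 1, r_2 = 1, h_2 = 2, x_3 = 2, y_3 = 7, z_3 = 2, h_3 = 4, x_4 = 1, y_4 = 1, r_4 = 1, x_5 = 3, w_5 = 2, d_5 = 3, h_5 = 3, x_6 = 3, y_6 = 3, r_6 = 1, h_6 = 4, x_7 = 3, z_7 = 4, w_7 = 1, h_7 = 3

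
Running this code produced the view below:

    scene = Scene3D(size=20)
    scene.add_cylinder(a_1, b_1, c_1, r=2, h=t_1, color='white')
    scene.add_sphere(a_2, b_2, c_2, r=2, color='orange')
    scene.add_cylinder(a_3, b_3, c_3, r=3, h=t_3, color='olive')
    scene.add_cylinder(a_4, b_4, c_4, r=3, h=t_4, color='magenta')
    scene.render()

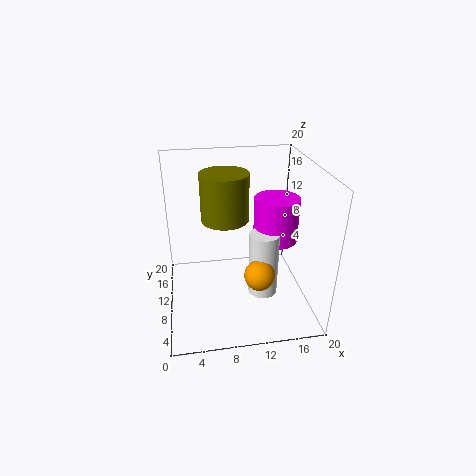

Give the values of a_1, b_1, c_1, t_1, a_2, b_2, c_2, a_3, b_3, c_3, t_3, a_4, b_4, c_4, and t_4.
a_1 = 13, b_1 = 7, c_1 = 3, t_1 = 9, a_2 = 12, b_2 = 5, c_2 = 7, a_3 = 8, b_3 = 8, c_3 = 14, t_3 = 6, a_4 = 15, b_4 = 9, c_4 = 10, t_4 = 6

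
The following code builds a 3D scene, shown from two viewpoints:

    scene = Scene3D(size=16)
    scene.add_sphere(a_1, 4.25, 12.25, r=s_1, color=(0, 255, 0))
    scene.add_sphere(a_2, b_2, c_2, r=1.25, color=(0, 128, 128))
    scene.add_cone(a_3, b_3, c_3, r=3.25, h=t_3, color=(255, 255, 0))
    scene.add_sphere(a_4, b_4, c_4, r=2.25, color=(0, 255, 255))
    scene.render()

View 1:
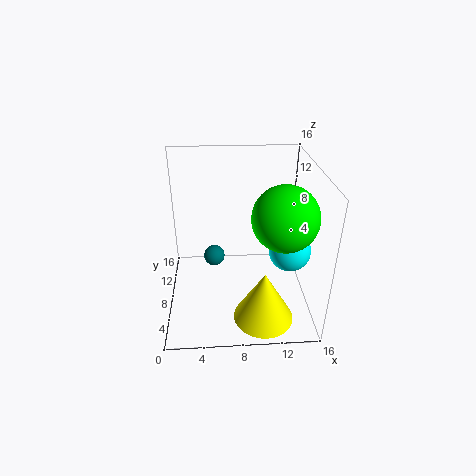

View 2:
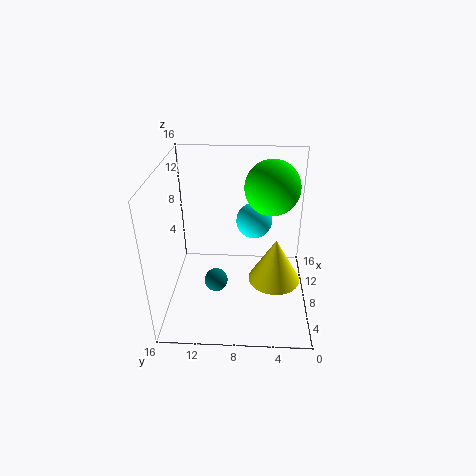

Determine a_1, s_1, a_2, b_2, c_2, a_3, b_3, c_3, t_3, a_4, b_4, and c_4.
a_1 = 12.25; s_1 = 3.25; a_2 = 5.25; b_2 = 10.25; c_2 = 4.25; a_3 = 10.5; b_3 = 3.5; c_3 = 0.5; t_3 = 5.75; a_4 = 13.5; b_4 = 6.25; c_4 = 7.25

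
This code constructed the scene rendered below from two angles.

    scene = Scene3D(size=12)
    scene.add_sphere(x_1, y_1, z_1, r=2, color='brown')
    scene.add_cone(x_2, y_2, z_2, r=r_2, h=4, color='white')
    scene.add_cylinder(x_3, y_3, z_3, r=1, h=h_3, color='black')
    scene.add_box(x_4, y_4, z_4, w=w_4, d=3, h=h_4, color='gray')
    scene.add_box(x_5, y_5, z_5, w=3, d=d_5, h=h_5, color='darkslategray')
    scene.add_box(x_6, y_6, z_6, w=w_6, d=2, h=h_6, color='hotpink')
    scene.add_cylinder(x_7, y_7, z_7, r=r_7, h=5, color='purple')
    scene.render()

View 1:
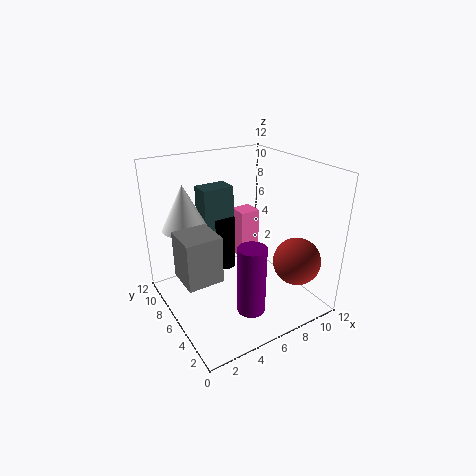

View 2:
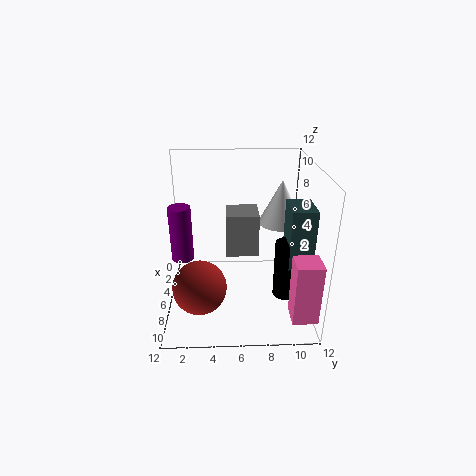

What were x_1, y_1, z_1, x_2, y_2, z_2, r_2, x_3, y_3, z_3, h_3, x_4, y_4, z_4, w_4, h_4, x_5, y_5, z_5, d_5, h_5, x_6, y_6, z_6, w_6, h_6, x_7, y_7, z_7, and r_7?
x_1 = 10; y_1 = 3; z_1 = 4; x_2 = 3; y_2 = 10; z_2 = 6; r_2 = 2; x_3 = 7; y_3 = 10; z_3 = 1; h_3 = 5; x_4 = 1; y_4 = 5; z_4 = 3; w_4 = 3; h_4 = 4; x_5 = 5; y_5 = 10; z_5 = 4; d_5 = 2; h_5 = 5; x_6 = 9; y_6 = 10; z_6 = 1; w_6 = 2; h_6 = 5; x_7 = 4; y_7 = 1; z_7 = 3; r_7 = 1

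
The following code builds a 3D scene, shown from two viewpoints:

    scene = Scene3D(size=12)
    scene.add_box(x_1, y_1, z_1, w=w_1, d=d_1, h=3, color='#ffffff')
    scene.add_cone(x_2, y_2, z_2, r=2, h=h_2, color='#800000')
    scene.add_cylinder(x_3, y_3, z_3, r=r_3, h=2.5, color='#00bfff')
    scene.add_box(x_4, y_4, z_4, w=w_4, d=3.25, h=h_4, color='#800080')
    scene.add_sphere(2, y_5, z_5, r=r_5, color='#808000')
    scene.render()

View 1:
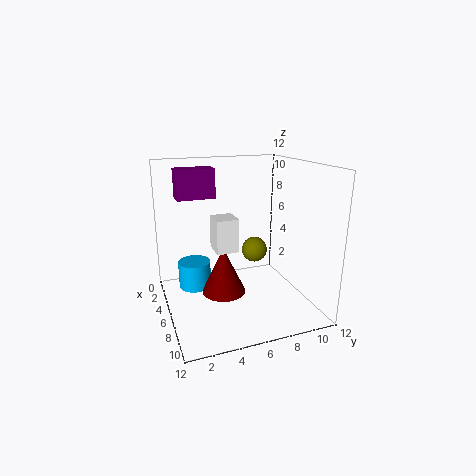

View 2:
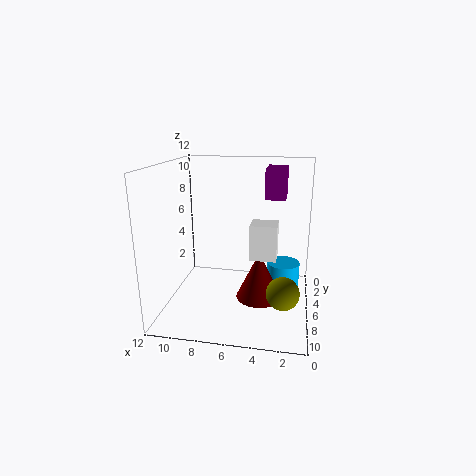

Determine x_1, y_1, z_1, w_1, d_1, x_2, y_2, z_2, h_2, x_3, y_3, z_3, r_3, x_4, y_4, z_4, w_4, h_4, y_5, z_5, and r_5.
x_1 = 2.75, y_1 = 4.5, z_1 = 4.25, w_1 = 2.25, d_1 = 2, x_2 = 4.25, y_2 = 5.25, z_2 = 0.25, h_2 = 4.25, x_3 = 2.25, y_3 = 3, z_3 = 0.25, r_3 = 1.5, x_4 = 2.25, y_4 = 1.5, z_4 = 9, w_4 = 1.75, h_4 = 2.5, y_5 = 9.25, z_5 = 3, r_5 = 1.25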